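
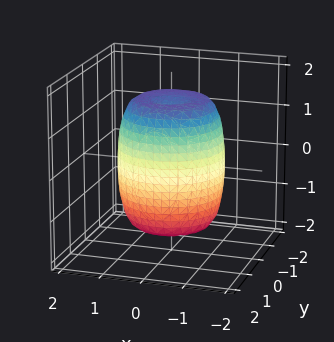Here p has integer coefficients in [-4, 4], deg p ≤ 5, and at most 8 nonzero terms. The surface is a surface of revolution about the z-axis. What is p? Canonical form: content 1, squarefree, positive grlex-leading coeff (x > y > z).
(a) The degree is 4 — the shape is more complex than any degree-3 surface.
(b) Symmetry: the surface is invariant under rotation about z: p = q(x² + y², z).
(c) Checking where it meets the axes: a circular section at z = -1 has radius between 1 and 2.
(d) Fitting integer coefficients to these (and the overall shape) gives p.

2*x^4 + 4*x^2*y^2 + 2*y^4 - 2*x^2 - 2*y^2 + z^2 - 2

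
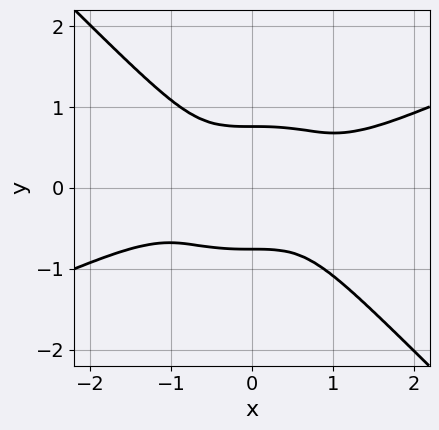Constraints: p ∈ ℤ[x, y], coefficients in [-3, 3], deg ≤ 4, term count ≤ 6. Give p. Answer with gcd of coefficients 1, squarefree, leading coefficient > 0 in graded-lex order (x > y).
First, deg p = 4. A generic line meets the curve in up to 4 points.
Next, against the integer gridlines: it misses every integer gridline on the x-axis.
Finally, solving for integer coefficients yields p as stated.

x^4 - 2*x^3*y - 3*y^4 + 1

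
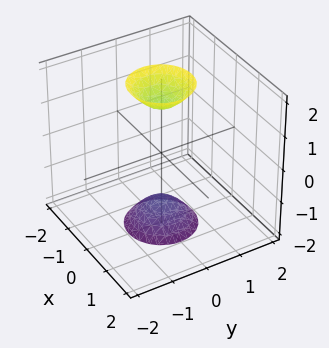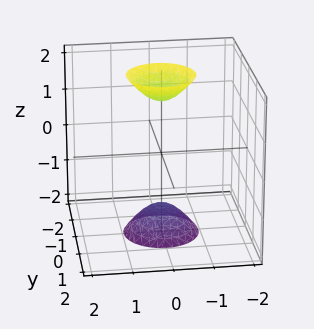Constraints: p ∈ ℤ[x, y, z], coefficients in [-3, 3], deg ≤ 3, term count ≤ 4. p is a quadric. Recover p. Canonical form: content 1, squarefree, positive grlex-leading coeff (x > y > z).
3*x^2 + 3*y^2 - z^2 + 2

(a) The picture has 2 separate pieces.
(b) The degree is 2 — two sheets facing apart; a quadric.
(c) Symmetries: it's symmetric under z → −z, forcing even powers of z; the z-axis is an axis of rotation, so x and y enter only as x² + y².
(d) Checking where it meets the axes: a circular section at z = 2 has radius between 0 and 1; the surface avoids every integer x-axis point in the box.
(e) The integer polynomial consistent with all of this is the stated p.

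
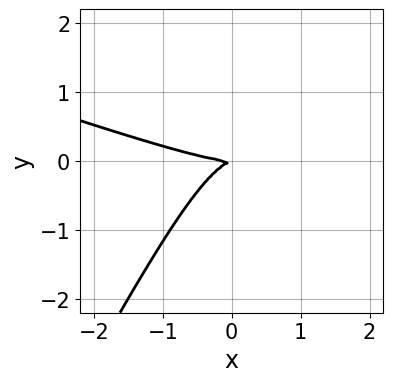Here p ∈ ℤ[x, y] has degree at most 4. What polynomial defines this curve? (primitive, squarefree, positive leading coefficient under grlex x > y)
x^3 + 3*x^2*y - y^3 - x*y + 3*y^2

deg p = 3. A generic line meets the curve in up to 3 points.
Against the integer gridlines: it meets the y-axis at y = 0 (among the integer gridlines); it meets the x-axis at x = 0 (among the integer gridlines).
Assembling these constraints gives the stated polynomial.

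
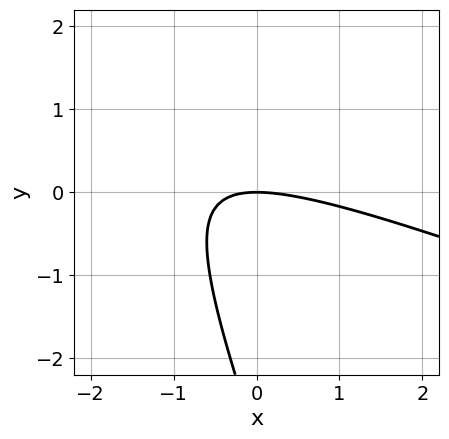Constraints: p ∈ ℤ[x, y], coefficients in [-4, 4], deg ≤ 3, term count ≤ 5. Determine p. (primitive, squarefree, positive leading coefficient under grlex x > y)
(a) The degree is 2 — no degree-1 curve has this shape.
(b) From the axis intercepts and sections: it meets the x-axis at x = 0 (among the integer gridlines); one y-axis crossing is at y = 0.
(c) The integer polynomial consistent with all of this is the stated p.

x^2 + 3*x*y + y^2 + 3*y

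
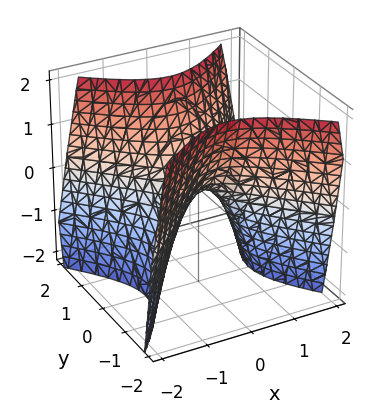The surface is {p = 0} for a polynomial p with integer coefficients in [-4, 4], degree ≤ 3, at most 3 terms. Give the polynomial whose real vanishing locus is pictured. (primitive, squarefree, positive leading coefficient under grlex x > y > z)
3*x^2 - 3*y^2 + 2*z

1. The degree is 2 — a hyperbolic paraboloid; a quadric.
2. Symmetries: it's symmetric under y → −y, forcing even powers of y; mirror symmetry x ↦ −x ⇒ only even powers of x.
3. Observable constraints: it meets the y-axis at y = 0 (among the integer gridlines); one x-axis crossing is at x = 0; it meets the z-axis at z = 0 (among the integer gridlines).
4. Matching integer coefficients to the picture gives p.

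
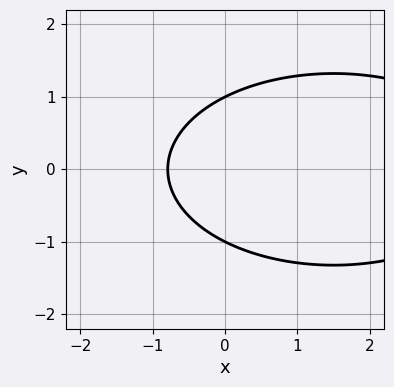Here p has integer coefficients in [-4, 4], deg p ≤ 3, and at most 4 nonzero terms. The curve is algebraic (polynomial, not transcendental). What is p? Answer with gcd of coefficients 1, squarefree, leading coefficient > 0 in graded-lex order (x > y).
1. deg p = 2. No degree-1 curve has this shape.
2. Symmetries: mirror symmetry y ↦ −y ⇒ only even powers of y.
3. Observable constraints: the y-axis gridline crossings are at y ∈ {-1, 1}.
4. Fitting integer coefficients to these (and the overall shape) gives p.

x^2 + 3*y^2 - 3*x - 3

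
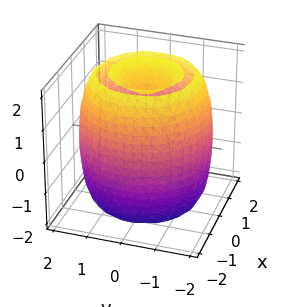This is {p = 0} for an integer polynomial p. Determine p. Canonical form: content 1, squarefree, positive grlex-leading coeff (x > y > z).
x^4 + 2*x^2*y^2 + y^4 - 3*x^2 - 3*y^2 + z^2 - 2

(a) I count 2 distinct pieces. Treating them together as one polynomial.
(b) The degree is 4 — the shape is more complex than any degree-3 surface.
(c) Symmetries: the surface is invariant under rotation about z: p = q(x² + y², z).
(d) From the axis intercepts and sections: a circular section at z = 2 has radius exactly 1.
(e) Solving for integer coefficients yields p as stated.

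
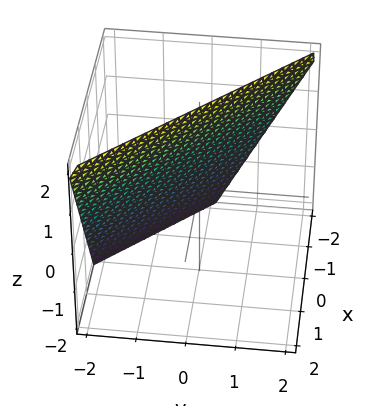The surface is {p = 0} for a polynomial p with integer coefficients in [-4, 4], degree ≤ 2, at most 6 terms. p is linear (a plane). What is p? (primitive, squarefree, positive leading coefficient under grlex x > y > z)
2*x + 2*y - z + 2

(a) The degree is 1 — every cross-section is a straight line — this is a plane.
(b) Observable constraints: it meets the z-axis at z = 2 (among the integer gridlines); it meets the x-axis at x = -1 (among the integer gridlines); one y-axis crossing is at y = -1.
(c) Putting this together gives p.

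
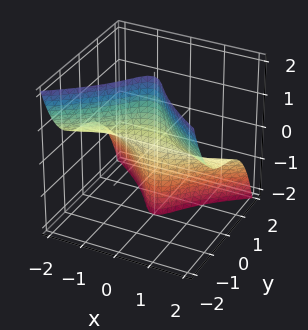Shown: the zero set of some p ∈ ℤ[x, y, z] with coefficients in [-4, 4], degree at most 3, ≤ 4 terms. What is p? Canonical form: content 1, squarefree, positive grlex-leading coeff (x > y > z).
x^2*z + y^3 + y

1. Degree: a generic line meets the surface in up to 3 points, so deg p = 3.
2. From the axis intercepts and sections: every point of the z-axis in the box is on the surface; it crosses the y-axis at the gridline y = 0; the visible x-axis segment lies entirely on the surface.
3. The integer polynomial consistent with all of this is the stated p.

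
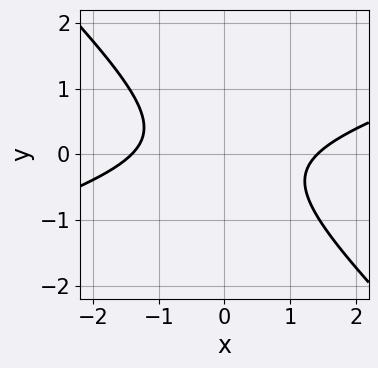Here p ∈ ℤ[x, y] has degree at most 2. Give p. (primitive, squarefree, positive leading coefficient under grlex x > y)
x^2 - 2*x*y - 3*y^2 - 2

1. deg p = 2. The shape is more complex than any degree-1 curve.
2. From the axis intercepts and sections: it misses every integer gridline on the y-axis.
3. Together with the visible shape, these determine p as stated.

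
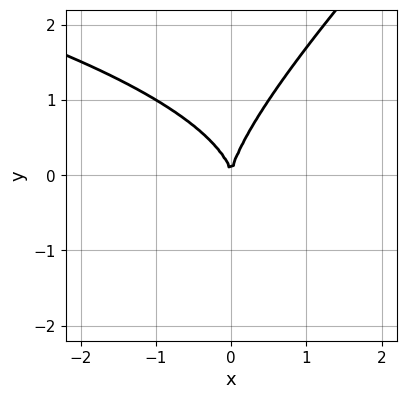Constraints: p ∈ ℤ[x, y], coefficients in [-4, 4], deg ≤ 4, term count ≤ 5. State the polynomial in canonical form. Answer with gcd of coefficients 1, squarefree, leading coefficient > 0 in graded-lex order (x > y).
1. The degree is 3 — no degree-2 curve has this shape.
2. Observable constraints: it meets the x-axis at x = 0 (among the integer gridlines); it crosses the y-axis at the gridline y = 0.
3. These observations pin down the coefficients.

x*y^2 - y^3 + 2*x^2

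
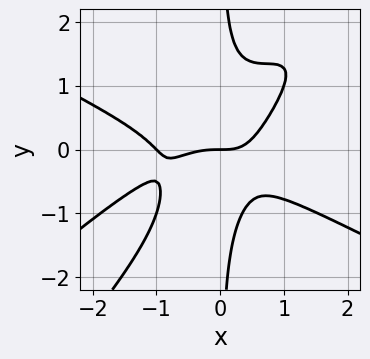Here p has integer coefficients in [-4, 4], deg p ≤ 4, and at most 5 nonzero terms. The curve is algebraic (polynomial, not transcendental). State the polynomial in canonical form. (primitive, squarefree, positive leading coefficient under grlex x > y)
x^4 - 3*x^2*y^2 + 2*x*y^3 + x^3 - y

(a) The degree is 4 — no degree-3 curve has this shape.
(b) From the visible intercepts: it meets the y-axis at y = 0 (among the integer gridlines); the x-axis gridline crossings are at x ∈ {-1, 0}.
(c) Together with the visible shape, these determine p as stated.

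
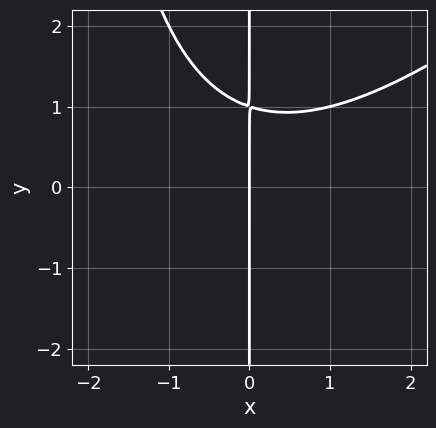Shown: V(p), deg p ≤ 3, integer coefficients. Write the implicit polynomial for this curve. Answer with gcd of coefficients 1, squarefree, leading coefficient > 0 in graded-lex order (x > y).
x^3 - x^2*y - 3*x*y + 3*x

1. Degree: the shape is more complex than any degree-2 curve, so deg p = 3.
2. Observable constraints: it crosses the x-axis at the gridline x = 0; every point of the y-axis in the box is on the curve.
3. Assembling these constraints gives the stated polynomial.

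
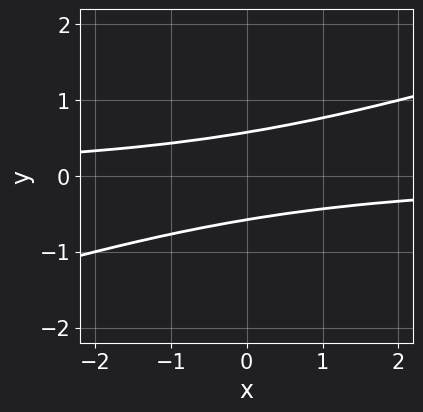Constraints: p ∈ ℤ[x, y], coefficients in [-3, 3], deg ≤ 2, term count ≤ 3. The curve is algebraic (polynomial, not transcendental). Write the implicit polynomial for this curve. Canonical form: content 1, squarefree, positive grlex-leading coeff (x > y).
First, degree: a generic line meets the curve in up to 2 points, so deg p = 2.
Then, observable constraints: it misses every integer gridline on the x-axis.
Finally, putting this together gives p.

x*y - 3*y^2 + 1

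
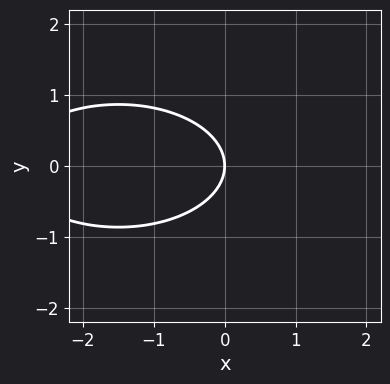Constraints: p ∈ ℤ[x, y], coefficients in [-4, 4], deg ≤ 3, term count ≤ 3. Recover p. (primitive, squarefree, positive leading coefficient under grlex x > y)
x^2 + 3*y^2 + 3*x

1. Degree: the shape is more complex than any degree-1 curve, so deg p = 2.
2. Symmetries: mirror symmetry y ↦ −y ⇒ only even powers of y.
3. Against the integer gridlines: it crosses the y-axis at the gridline y = 0; it meets the x-axis at x = 0 (among the integer gridlines).
4. Putting this together gives p.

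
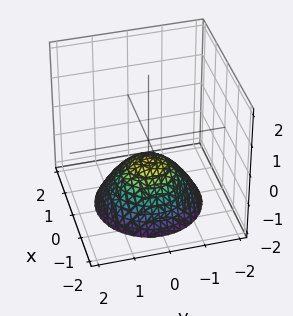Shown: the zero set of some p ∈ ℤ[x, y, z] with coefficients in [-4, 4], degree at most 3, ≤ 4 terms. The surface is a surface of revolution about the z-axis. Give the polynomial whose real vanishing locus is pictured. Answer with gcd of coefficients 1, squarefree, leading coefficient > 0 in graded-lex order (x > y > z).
Degree: a generic line meets the surface in up to 2 points, so deg p = 2.
Symmetry: the surface is invariant under rotation about z: p = q(x² + y², z).
Observable constraints: no x-intercept at any integer in the box; it misses every integer gridline on the y-axis; a circular section at z = -1 has radius between 0 and 1.
Solving for integer coefficients yields p as stated.

2*x^2 + 2*y^2 + 3*z + 2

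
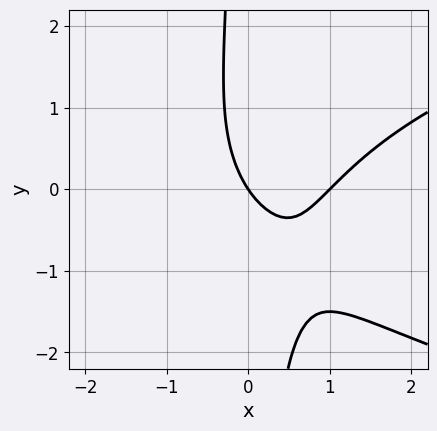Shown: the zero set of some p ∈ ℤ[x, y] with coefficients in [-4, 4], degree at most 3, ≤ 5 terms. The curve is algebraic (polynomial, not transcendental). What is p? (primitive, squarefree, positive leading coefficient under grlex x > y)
First, deg p = 3.
Then, from the visible intercepts: it crosses the y-axis at the gridline y = 0; the x-axis gridline crossings are at x ∈ {0, 1}.
Finally, matching integer coefficients to the picture gives p.

2*x*y^2 - 3*x^2 + x*y + 3*x + 2*y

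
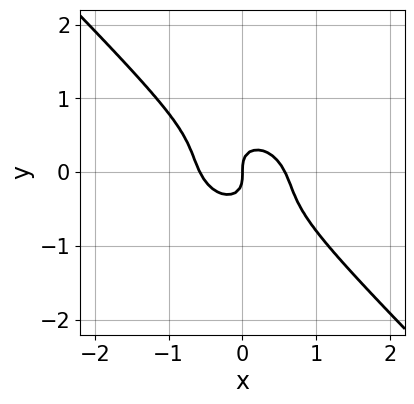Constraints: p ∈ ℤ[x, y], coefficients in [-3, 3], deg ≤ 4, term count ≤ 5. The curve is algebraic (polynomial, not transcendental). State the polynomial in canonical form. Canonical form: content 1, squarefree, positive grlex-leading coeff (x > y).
3*x^3 + 3*x^2*y + 3*x*y^2 + 3*y^3 - x

1. deg p = 3. The shape is more complex than any degree-2 curve.
2. Observable constraints: it crosses the x-axis at the gridline x = 0; it crosses the y-axis at the gridline y = 0.
3. These observations pin down the coefficients.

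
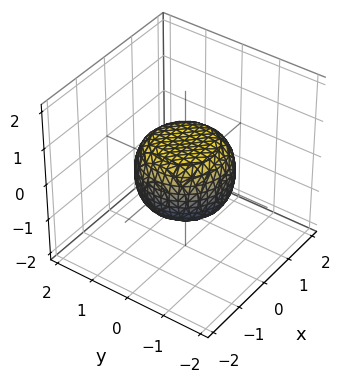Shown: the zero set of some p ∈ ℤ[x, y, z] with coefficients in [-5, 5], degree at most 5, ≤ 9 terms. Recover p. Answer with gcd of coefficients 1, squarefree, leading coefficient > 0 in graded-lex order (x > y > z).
1. The degree is 4 — no degree-3 surface has this shape.
2. By symmetry, every cross-section ⟂ z is a circle, so x, y appear only via x² + y².
3. Reading off the gridlines: a circular section at z = 0 has radius between 1 and 2.
4. Fitting integer coefficients to these (and the overall shape) gives p.

2*x^4 + 4*x^2*y^2 + 2*y^4 - x^2 - y^2 + 3*z^2 - 2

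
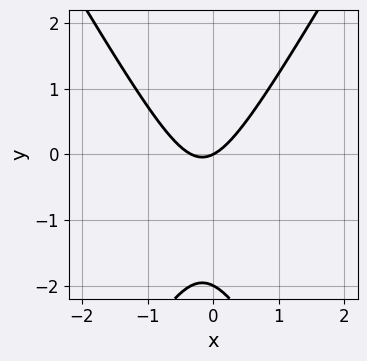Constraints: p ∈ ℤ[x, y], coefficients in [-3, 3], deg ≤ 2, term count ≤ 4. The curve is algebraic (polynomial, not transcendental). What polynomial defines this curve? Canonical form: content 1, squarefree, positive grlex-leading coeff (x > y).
(a) The degree is 2 — no degree-1 curve has this shape.
(b) Against the integer gridlines: the y-axis gridline crossings are at y ∈ {-2, 0}; it crosses the x-axis at the gridline x = 0.
(c) Solving for integer coefficients yields p as stated.

3*x^2 - y^2 + x - 2*y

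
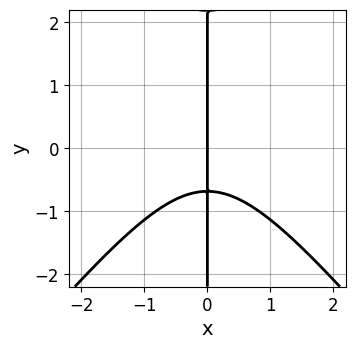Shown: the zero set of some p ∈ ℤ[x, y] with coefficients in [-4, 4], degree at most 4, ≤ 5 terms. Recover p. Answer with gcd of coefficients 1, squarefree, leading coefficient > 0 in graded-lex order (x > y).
3*x^3 - 2*x*y^2 + 3*x*y + 3*x

The degree is 3 — no degree-2 curve has this shape.
Against the integer gridlines: every point of the y-axis in the box is on the curve; it crosses the x-axis at the gridline x = 0.
The integer polynomial consistent with all of this is the stated p.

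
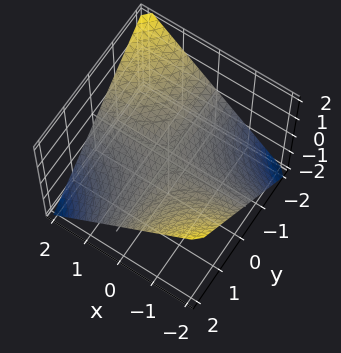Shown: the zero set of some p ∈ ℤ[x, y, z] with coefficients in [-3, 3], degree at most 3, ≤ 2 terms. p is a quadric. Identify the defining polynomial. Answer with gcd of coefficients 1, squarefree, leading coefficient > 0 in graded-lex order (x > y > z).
x*y + 2*z

1. The degree is 2 — a hyperbolic paraboloid; a quadric.
2. Against the integer gridlines: the visible x-axis segment lies entirely on the surface; it crosses the z-axis at the gridline z = 0; the visible y-axis segment lies entirely on the surface.
3. Matching integer coefficients to the picture gives p.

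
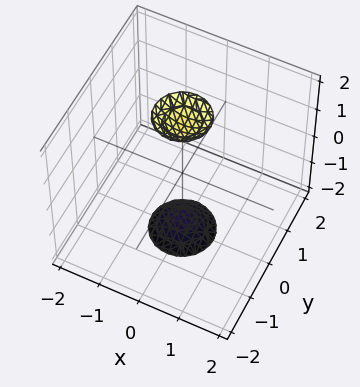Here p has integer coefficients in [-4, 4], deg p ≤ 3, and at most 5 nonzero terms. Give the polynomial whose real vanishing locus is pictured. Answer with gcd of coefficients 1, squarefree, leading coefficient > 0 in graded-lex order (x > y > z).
3*x^2 + 3*y^2 - z^2 + 3

(a) I count 2 distinct pieces. They look like related sheets of one shape, so recover p as a whole.
(b) The degree is 2 — two sheets facing apart; a quadric.
(c) Symmetries: mirror symmetry z ↦ −z ⇒ only even powers of z; the surface is invariant under rotation about z: p = q(x² + y², z).
(d) Against the integer gridlines: the surface avoids every integer x-axis point in the box; a circular section at z = -2 has radius between 0 and 1; no y-intercept at any integer in the box.
(e) Assembling these constraints gives the stated polynomial.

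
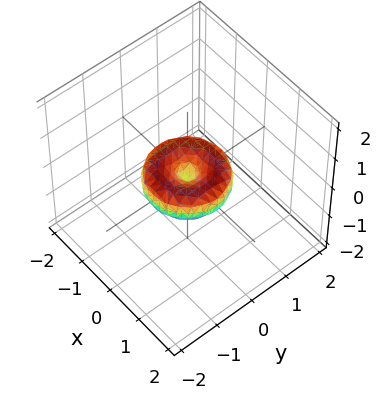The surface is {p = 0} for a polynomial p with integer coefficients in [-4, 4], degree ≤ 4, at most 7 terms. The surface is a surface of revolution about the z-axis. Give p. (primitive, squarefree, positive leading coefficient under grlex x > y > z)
The degree is 4 — the shape is more complex than any degree-3 surface.
Symmetries: the z-axis is an axis of rotation, so x and y enter only as x² + y².
Reading off the gridlines: among the integer gridlines, it crosses the x-axis at x ∈ {-1, 0, 1}; among the integer gridlines, it crosses the y-axis at y ∈ {-1, 0, 1}; one z-axis crossing is at z = 0.
The integer polynomial consistent with all of this is the stated p.

2*x^4 + 4*x^2*y^2 + 2*y^4 - 2*x^2 - 2*y^2 + 3*z^2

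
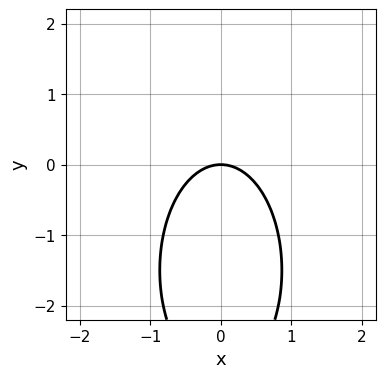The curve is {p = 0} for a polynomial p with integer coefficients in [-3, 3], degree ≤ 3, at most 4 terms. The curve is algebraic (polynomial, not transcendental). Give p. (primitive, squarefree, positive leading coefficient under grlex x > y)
3*x^2 + y^2 + 3*y

1. deg p = 2. No degree-1 curve has this shape.
2. Symmetries: it's symmetric under x → −x, forcing even powers of x.
3. Checking where it meets the axes: it crosses the y-axis at the gridline y = 0; it crosses the x-axis at the gridline x = 0.
4. Solving for integer coefficients yields p as stated.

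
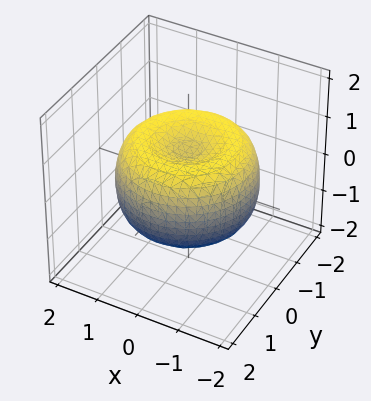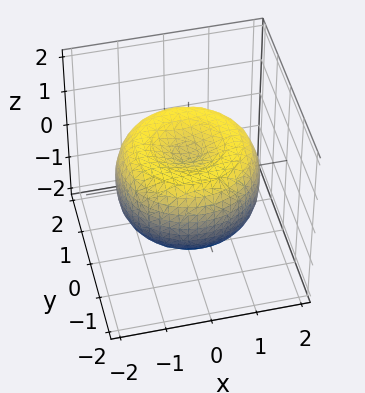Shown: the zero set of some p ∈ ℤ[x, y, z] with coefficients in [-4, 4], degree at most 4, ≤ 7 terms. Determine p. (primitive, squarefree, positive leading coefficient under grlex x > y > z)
First, deg p = 4. No degree-3 surface has this shape.
Then, symmetries: every cross-section ⟂ z is a circle, so x, y appear only via x² + y².
Next, from the axis intercepts and sections: a circular section at z = 1 has radius exactly 1.
Finally, fitting integer coefficients to these (and the overall shape) gives p.

x^4 + 2*x^2*y^2 + y^4 - 2*x^2 - 2*y^2 + 2*z^2 - 1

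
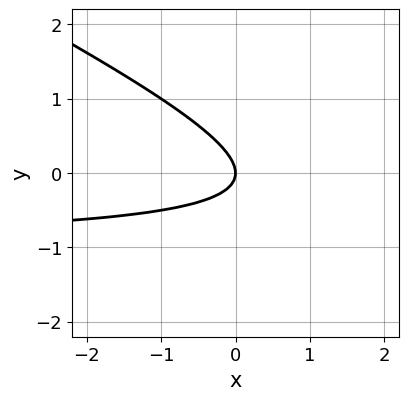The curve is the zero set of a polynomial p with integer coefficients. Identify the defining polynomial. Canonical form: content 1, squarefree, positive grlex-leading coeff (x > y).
x*y + 2*y^2 + x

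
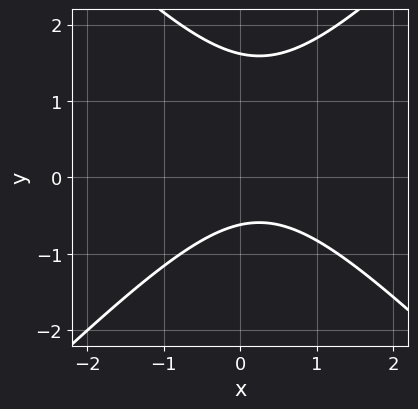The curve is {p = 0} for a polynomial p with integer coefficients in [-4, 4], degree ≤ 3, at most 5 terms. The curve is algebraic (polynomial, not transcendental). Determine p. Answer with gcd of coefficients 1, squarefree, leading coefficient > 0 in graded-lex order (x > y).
(a) deg p = 2.
(b) Reading off the gridlines: the curve avoids every integer x-axis point in the box.
(c) Together with the visible shape, these determine p as stated.

2*x^2 - 2*y^2 - x + 2*y + 2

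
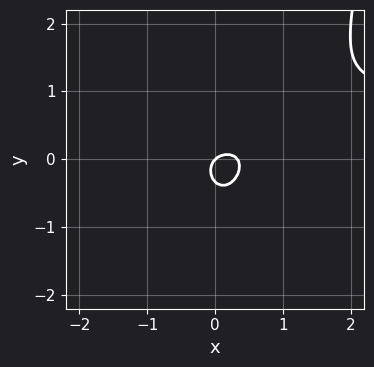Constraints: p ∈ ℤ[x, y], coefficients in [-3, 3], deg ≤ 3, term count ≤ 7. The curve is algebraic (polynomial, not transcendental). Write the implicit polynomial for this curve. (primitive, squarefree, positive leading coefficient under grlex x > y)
The degree is 3 — the shape is more complex than any degree-2 curve.
Against the integer gridlines: one y-axis crossing is at y = 0; one x-axis crossing is at x = 0.
Solving for integer coefficients yields p as stated.

3*x^2*y - 3*x^2 - 3*y^2 + x - y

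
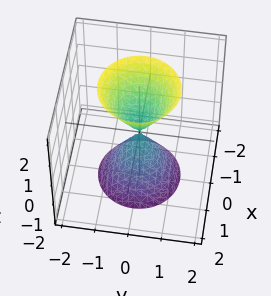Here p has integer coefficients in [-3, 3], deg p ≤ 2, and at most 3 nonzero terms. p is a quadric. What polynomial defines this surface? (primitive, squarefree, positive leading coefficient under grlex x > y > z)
3*x^2 + 3*y^2 - z^2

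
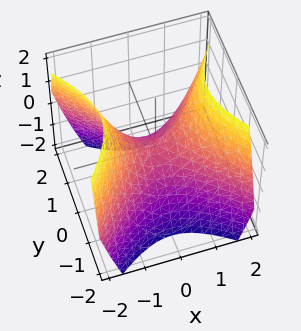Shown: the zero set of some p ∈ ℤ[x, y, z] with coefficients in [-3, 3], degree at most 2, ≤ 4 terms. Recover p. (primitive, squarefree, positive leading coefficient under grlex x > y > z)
x^2 - y^2 - z

Degree: a saddle surface; a quadric, so deg p = 2.
Symmetries: the x ↦ −x reflection is a symmetry, so x appears only in even powers; it's symmetric under y → −y, forcing even powers of y.
Observable constraints: one y-axis crossing is at y = 0; one z-axis crossing is at z = 0; it meets the x-axis at x = 0 (among the integer gridlines).
Fitting integer coefficients to these (and the overall shape) gives p.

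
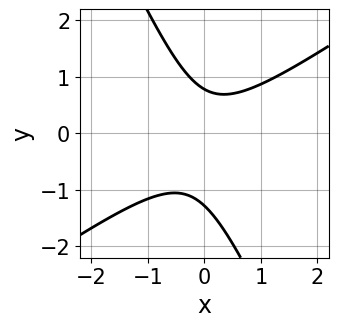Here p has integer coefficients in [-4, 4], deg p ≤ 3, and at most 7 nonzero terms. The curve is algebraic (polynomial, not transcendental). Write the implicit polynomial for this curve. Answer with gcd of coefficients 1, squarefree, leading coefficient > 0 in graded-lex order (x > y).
(a) Degree: the shape is more complex than any degree-1 curve, so deg p = 2.
(b) From the visible intercepts: no x-intercept at any integer in the box.
(c) Solving for integer coefficients yields p as stated.

3*x^2 - 3*x*y - 2*y^2 - y + 2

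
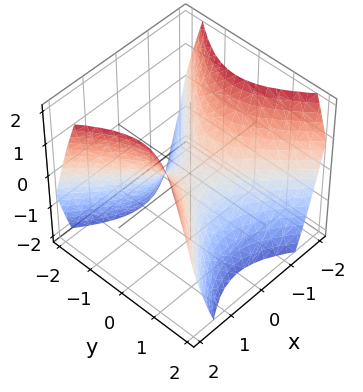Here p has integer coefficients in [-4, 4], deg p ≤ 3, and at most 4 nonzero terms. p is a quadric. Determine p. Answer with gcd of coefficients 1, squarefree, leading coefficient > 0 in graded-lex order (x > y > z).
x^2 - y^2 - z

(a) deg p = 2. A hyperbolic paraboloid; a quadric.
(b) Symmetries: the y ↦ −y reflection is a symmetry, so y appears only in even powers; mirror symmetry x ↦ −x ⇒ only even powers of x.
(c) Against the integer gridlines: it meets the z-axis at z = 0 (among the integer gridlines); it crosses the y-axis at the gridline y = 0.
(d) Assembling these constraints gives the stated polynomial.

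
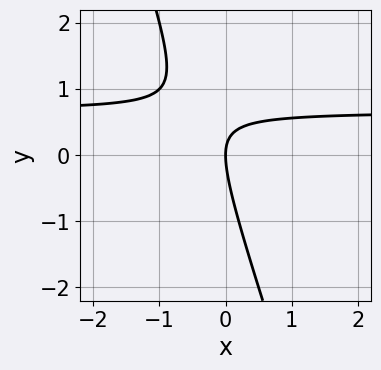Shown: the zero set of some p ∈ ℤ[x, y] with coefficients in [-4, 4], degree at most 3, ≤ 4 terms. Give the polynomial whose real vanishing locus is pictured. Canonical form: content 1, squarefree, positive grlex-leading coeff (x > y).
3*x*y + y^2 - 2*x

(a) deg p = 2. The shape is more complex than any degree-1 curve.
(b) From the axis intercepts and sections: it meets the x-axis at x = 0 (among the integer gridlines); it crosses the y-axis at the gridline y = 0.
(c) Assembling these constraints gives the stated polynomial.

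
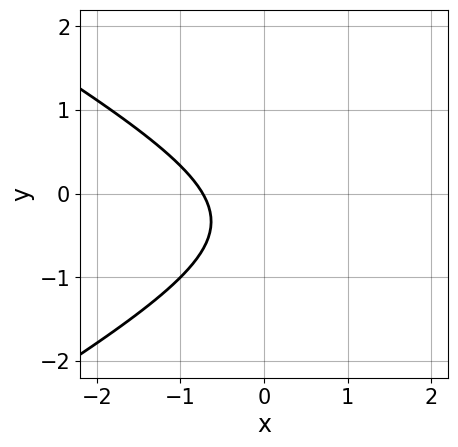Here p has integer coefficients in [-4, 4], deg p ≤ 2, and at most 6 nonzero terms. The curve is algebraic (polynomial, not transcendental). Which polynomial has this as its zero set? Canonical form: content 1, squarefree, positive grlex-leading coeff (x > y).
(a) deg p = 2. No degree-1 curve has this shape.
(b) Against the integer gridlines: the curve avoids every integer y-axis point in the box.
(c) Fitting integer coefficients to these (and the overall shape) gives p.

x^2 - 3*y^2 - 2*x - 2*y - 2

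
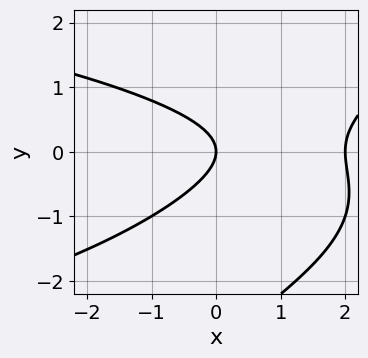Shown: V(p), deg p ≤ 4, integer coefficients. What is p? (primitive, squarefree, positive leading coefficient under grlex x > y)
x*y^2 - y^3 + x^2 - 3*y^2 - 2*x

Degree: a generic line meets the curve in up to 3 points, so deg p = 3.
From the axis intercepts and sections: it crosses the y-axis at the gridline y = 0; the x-axis gridline crossings are at x ∈ {0, 2}.
Fitting integer coefficients to these (and the overall shape) gives p.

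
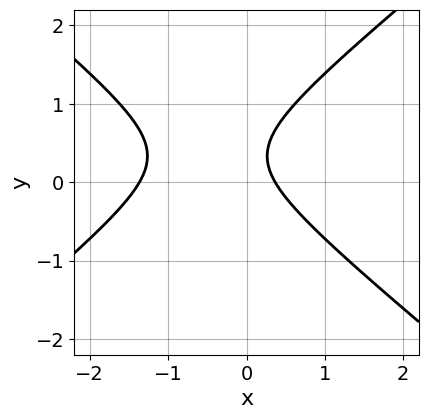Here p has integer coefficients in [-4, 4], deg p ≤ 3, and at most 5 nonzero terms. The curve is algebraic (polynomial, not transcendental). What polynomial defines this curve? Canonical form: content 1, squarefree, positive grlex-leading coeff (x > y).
(a) deg p = 2. A generic line meets the curve in up to 2 points.
(b) From the visible intercepts: no y-intercept at any integer in the box.
(c) The integer polynomial consistent with all of this is the stated p.

2*x^2 - 3*y^2 + 2*x + 2*y - 1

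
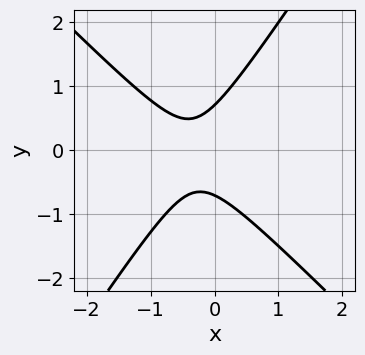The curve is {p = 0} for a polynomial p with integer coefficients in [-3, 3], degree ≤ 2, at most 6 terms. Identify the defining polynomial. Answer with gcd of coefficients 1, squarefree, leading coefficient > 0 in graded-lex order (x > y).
(a) deg p = 2. A generic line meets the curve in up to 2 points.
(b) Checking where it meets the axes: it misses every integer gridline on the x-axis.
(c) Assembling these constraints gives the stated polynomial.

3*x^2 + x*y - 2*y^2 + 2*x + 1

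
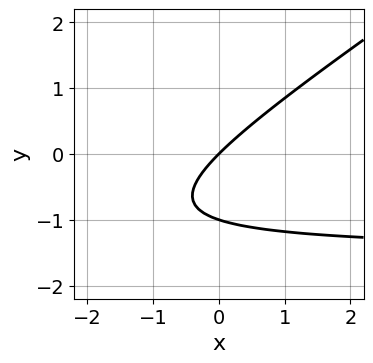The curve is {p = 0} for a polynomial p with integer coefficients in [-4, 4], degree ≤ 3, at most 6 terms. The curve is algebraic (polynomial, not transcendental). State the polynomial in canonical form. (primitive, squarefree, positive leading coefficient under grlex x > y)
1. Degree: no degree-1 curve has this shape, so deg p = 2.
2. Observable constraints: the y-axis gridline crossings are at y ∈ {-1, 0}; one x-axis crossing is at x = 0.
3. These observations pin down the coefficients.

2*x*y - 3*y^2 + 3*x - 3*y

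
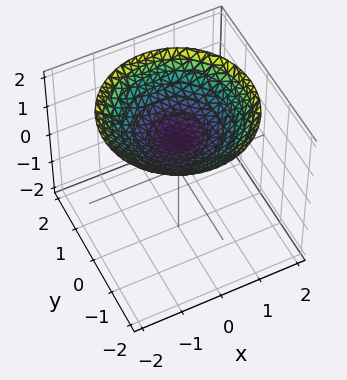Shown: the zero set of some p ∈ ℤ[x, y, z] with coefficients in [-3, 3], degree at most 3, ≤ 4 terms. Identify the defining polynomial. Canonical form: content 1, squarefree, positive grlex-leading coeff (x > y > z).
x^2 + y^2 - 3*z + 3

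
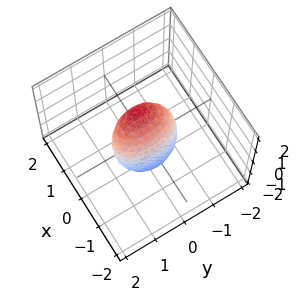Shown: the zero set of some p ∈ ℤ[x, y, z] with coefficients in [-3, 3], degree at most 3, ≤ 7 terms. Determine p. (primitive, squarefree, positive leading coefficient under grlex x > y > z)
3*x^2 - 2*x*z + y^2 + z^2 - 1

(a) The degree is 2 — the shape is more complex than any degree-1 surface.
(b) Against the integer gridlines: the z-axis gridline crossings are at z ∈ {-1, 1}; among the integer gridlines, it crosses the y-axis at y ∈ {-1, 1}.
(c) Putting this together gives p.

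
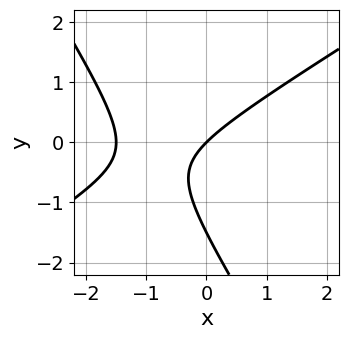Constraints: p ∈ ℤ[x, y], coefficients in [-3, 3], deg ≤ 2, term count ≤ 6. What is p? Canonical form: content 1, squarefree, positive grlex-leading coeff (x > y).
The degree is 2 — a generic line meets the curve in up to 2 points.
Checking where it meets the axes: it meets the y-axis at y = 0 (among the integer gridlines); it crosses the x-axis at the gridline x = 0.
Matching integer coefficients to the picture gives p.

2*x^2 - 2*x*y - 2*y^2 + 3*x - 3*y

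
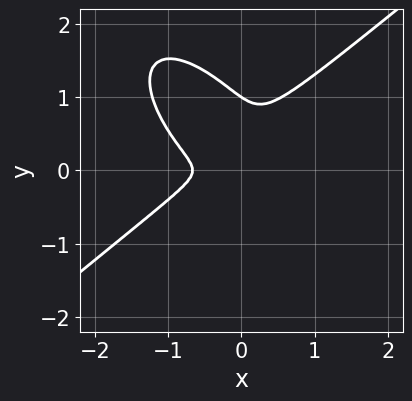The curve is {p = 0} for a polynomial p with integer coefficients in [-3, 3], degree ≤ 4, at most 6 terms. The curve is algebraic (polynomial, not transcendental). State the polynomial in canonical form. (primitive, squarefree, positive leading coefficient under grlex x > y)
3*x^3 - 2*x*y^2 - 3*y^3 + 2*x^2 + 3*y^2

deg p = 3.
From the axis intercepts and sections: it meets the y-axis at y = 1 (among the integer gridlines).
Together with the visible shape, these determine p as stated.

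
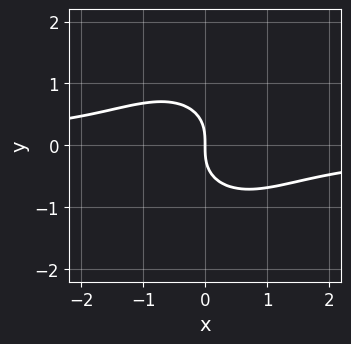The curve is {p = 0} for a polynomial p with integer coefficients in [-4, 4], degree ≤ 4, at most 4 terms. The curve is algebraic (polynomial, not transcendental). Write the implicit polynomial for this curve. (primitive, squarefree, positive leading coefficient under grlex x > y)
x^2*y + y^3 + x

First, the degree is 3 — a generic line meets the curve in up to 3 points.
Then, from the axis intercepts and sections: one y-axis crossing is at y = 0; one x-axis crossing is at x = 0.
Finally, putting this together gives p.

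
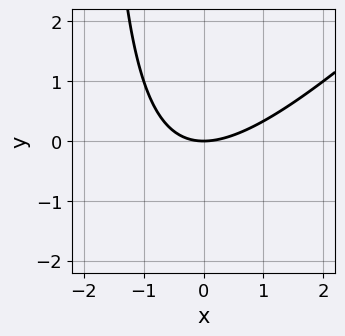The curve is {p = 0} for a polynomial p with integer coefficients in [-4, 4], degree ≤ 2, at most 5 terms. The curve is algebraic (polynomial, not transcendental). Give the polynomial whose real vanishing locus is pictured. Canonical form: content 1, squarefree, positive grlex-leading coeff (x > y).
(a) deg p = 2. No degree-1 curve has this shape.
(b) Observable constraints: one x-axis crossing is at x = 0; one y-axis crossing is at y = 0.
(c) Solving for integer coefficients yields p as stated.

x^2 - x*y - 2*y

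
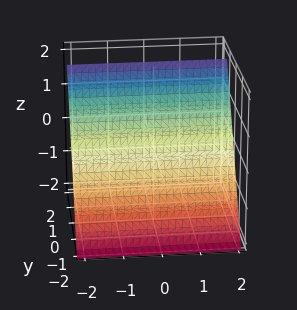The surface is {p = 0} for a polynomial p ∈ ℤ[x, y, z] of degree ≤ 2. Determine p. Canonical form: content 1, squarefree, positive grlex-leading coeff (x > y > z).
3*y - 2*z + 2

First, deg p = 1.
Next, against the integer gridlines: it meets the z-axis at z = 1 (among the integer gridlines); the surface avoids every integer x-axis point in the box.
Finally, these observations pin down the coefficients.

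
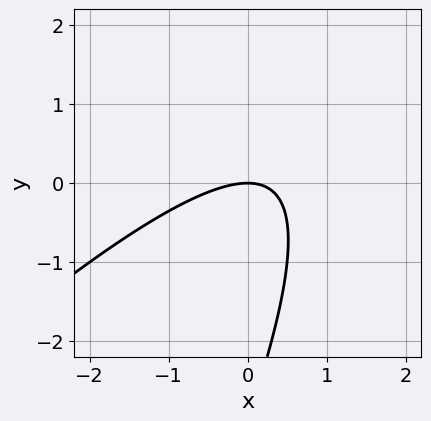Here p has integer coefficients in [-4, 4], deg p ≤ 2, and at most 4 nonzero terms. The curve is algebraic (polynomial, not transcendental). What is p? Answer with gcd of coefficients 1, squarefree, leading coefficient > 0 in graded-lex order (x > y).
deg p = 2. The shape is more complex than any degree-1 curve.
Checking where it meets the axes: it meets the y-axis at y = 0 (among the integer gridlines); one x-axis crossing is at x = 0.
Putting this together gives p.

2*x^2 - 3*x*y + y^2 + 3*y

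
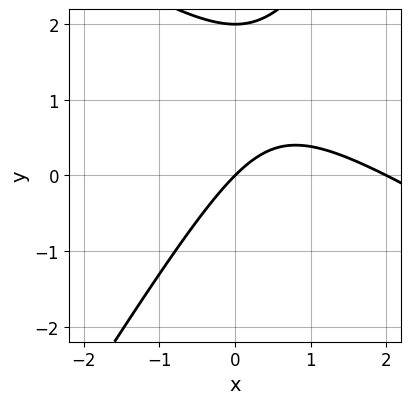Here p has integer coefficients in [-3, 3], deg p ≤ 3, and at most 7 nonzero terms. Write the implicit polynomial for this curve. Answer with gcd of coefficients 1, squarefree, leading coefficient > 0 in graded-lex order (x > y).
(a) The degree is 2 — a generic line meets the curve in up to 2 points.
(b) Reading off the gridlines: among the integer gridlines, it crosses the y-axis at y ∈ {0, 2}; among the integer gridlines, it crosses the x-axis at x ∈ {0, 2}.
(c) Solving for integer coefficients yields p as stated.

x^2 + x*y - y^2 - 2*x + 2*y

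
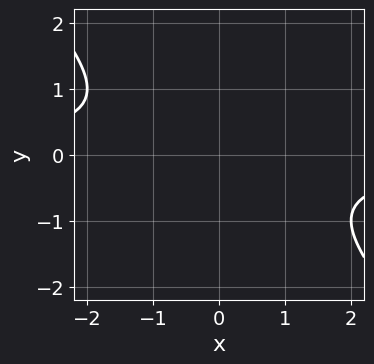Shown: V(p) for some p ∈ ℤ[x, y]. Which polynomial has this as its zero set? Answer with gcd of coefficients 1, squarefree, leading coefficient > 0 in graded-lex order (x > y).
1. Degree: a generic line meets the curve in up to 2 points, so deg p = 2.
2. Observable constraints: no y-intercept at any integer in the box; no x-intercept at any integer in the box.
3. The integer polynomial consistent with all of this is the stated p.

x*y + y^2 + 1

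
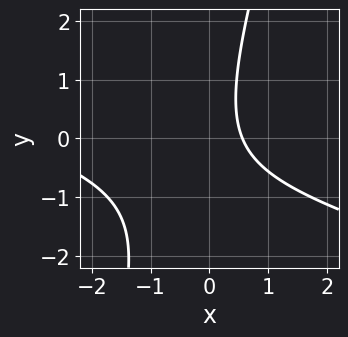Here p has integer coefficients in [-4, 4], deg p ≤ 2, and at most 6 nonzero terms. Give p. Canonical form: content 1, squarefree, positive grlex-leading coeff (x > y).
1. The degree is 2 — a generic line meets the curve in up to 2 points.
2. From the visible intercepts: it misses every integer gridline on the y-axis.
3. Putting this together gives p.

x^2 + 3*x*y - y^2 + 3*x - 2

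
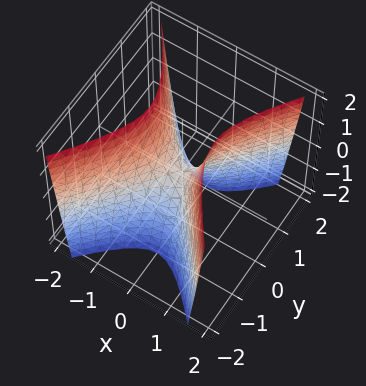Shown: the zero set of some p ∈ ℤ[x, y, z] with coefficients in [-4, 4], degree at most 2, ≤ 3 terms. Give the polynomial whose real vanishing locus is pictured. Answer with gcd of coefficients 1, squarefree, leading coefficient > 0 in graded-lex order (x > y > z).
First, deg p = 2. A hyperbolic paraboloid; a quadric.
Then, symmetries: mirror symmetry y ↦ −y ⇒ only even powers of y; mirror symmetry x ↦ −x ⇒ only even powers of x.
Next, from the visible intercepts: one y-axis crossing is at y = 0; it crosses the x-axis at the gridline x = 0.
Finally, the integer polynomial consistent with all of this is the stated p.

3*x^2 - 2*y^2 - z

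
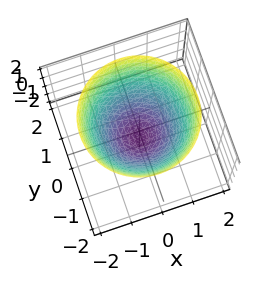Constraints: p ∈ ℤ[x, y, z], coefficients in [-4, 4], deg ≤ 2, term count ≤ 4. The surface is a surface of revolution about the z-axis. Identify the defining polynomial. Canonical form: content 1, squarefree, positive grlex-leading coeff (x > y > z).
x^2 + y^2 - z - 1

(a) deg p = 2. No degree-1 surface has this shape.
(b) By symmetry, the surface is invariant under rotation about z: p = q(x² + y², z).
(c) From the axis intercepts and sections: among the integer gridlines, it crosses the y-axis at y ∈ {-1, 1}; a circular section at z = 1 has radius between 1 and 2.
(d) Putting this together gives p. Check: (1, 0, 0) on the x-axis lies on the surface, and p(1, 0, 0) = 0. ✓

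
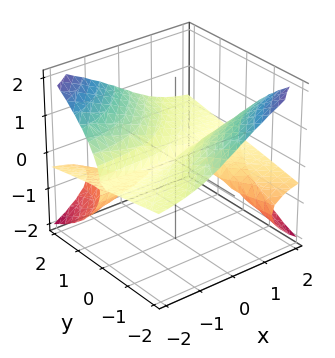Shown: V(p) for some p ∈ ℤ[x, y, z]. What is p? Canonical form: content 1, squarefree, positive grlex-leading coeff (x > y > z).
First, there are 3 components. Treating them together as one polynomial.
Then, deg p = 3. The shape is more complex than any degree-2 surface.
Next, from the axis intercepts and sections: one z-axis crossing is at z = 0; it crosses the y-axis at the gridline y = 0.
Finally, these observations pin down the coefficients. Check: (-1, 0, 0) on the x-axis lies on the surface, and p(-1, 0, 0) = 0. ✓

3*x*y*z + 3*z^3 - y^2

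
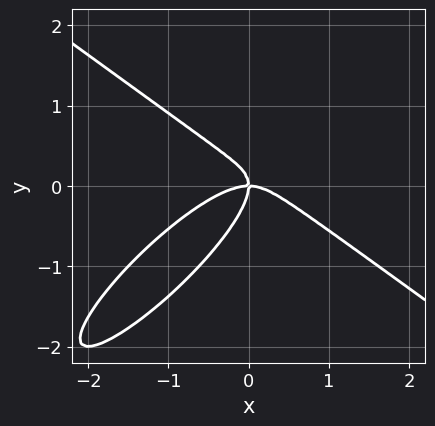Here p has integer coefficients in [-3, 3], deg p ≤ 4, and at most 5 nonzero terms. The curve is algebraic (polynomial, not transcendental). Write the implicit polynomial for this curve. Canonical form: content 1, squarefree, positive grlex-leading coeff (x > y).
First, the degree is 3 — no degree-2 curve has this shape.
Then, observable constraints: it meets the y-axis at y = 0 (among the integer gridlines); one x-axis crossing is at x = 0.
Finally, these observations pin down the coefficients.

2*x^3 - x^2*y - 3*x*y^2 + 3*y^3 + 2*x*y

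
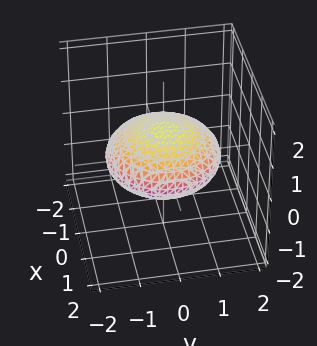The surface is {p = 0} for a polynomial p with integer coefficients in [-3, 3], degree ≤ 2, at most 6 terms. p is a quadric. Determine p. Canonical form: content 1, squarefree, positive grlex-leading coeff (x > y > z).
x^2 + y^2 + 3*z^2 - 2

First, the degree is 2 — bounded and convex; a quadric.
Next, by symmetry, every cross-section ⟂ z is a circle, so x, y appear only via x² + y²; mirror symmetry z ↦ −z ⇒ only even powers of z.
Next, from the visible intercepts: a circular section at z = 0 has radius between 1 and 2.
Finally, matching integer coefficients to the picture gives p.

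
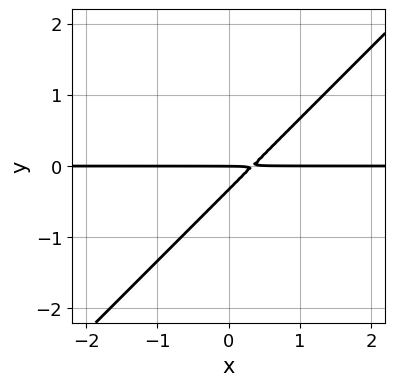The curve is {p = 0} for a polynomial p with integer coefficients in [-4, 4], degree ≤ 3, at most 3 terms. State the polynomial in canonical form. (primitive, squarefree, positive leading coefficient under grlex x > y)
Degree: a generic line meets the curve in up to 2 points, so deg p = 2.
Reading off the gridlines: it meets the y-axis at y = 0 (among the integer gridlines); the visible x-axis segment lies entirely on the curve.
Solving for integer coefficients yields p as stated.

3*x*y - 3*y^2 - y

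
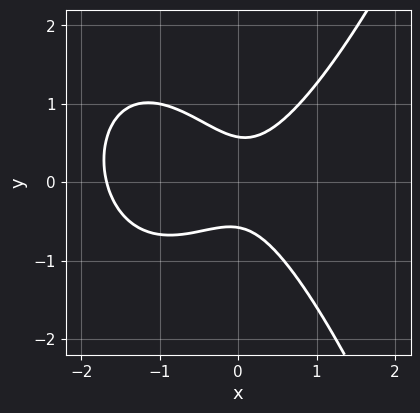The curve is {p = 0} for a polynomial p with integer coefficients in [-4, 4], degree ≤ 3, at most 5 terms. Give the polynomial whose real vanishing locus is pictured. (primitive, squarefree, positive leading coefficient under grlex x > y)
2*x^3 + 3*x^2 - x*y - 3*y^2 + 1

1. Degree: no degree-2 curve has this shape, so deg p = 3.
2. Putting this together gives p.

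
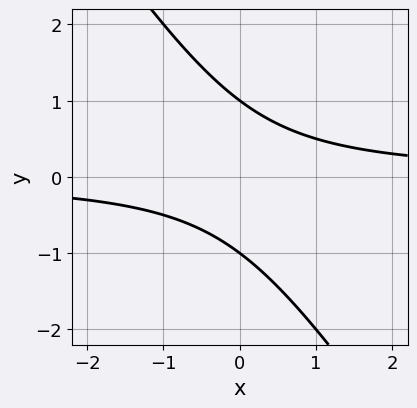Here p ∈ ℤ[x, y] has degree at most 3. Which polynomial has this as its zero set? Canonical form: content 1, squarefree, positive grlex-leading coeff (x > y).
First, degree: a generic line meets the curve in up to 2 points, so deg p = 2.
Then, checking where it meets the axes: among the integer gridlines, it crosses the y-axis at y ∈ {-1, 1}; no x-intercept at any integer in the box.
Finally, solving for integer coefficients yields p as stated.

3*x*y + 2*y^2 - 2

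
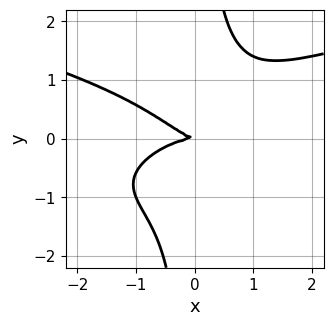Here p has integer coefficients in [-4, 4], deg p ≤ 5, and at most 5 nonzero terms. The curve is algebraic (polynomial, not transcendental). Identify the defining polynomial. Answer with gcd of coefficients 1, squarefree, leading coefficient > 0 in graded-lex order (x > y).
3*x*y^3 - x^3 - x*y - 3*y^2

First, degree: no degree-3 curve has this shape, so deg p = 4.
Then, from the axis intercepts and sections: it crosses the x-axis at the gridline x = 0; it meets the y-axis at y = 0 (among the integer gridlines).
Finally, the integer polynomial consistent with all of this is the stated p.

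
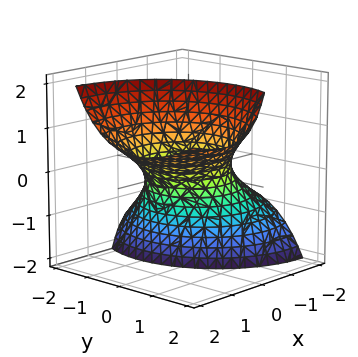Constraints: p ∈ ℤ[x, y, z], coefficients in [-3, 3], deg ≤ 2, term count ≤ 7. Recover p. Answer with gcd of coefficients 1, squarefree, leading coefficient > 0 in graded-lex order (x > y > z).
x^2 - 2*x*z + y^2 - y*z - 1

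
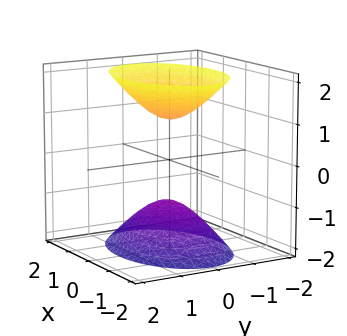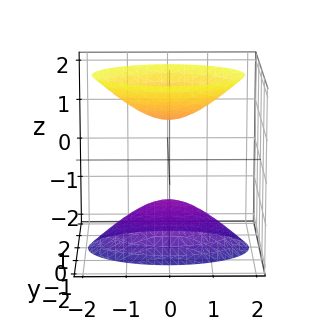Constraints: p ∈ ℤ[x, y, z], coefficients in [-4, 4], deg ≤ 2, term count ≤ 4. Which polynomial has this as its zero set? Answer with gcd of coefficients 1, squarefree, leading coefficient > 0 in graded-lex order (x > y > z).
x^2 + 2*y^2 - z^2 + 1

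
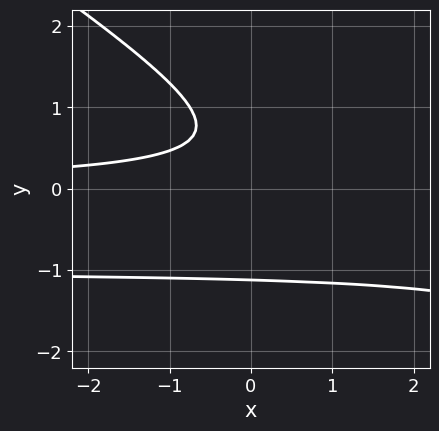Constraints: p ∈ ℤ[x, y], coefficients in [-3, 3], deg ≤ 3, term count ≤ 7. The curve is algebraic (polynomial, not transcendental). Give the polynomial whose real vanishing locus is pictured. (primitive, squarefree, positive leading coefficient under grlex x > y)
2*x*y^2 + 3*y^3 + 2*x*y - 2*y + 2

deg p = 3. A generic line meets the curve in up to 3 points.
Against the integer gridlines: it misses every integer gridline on the x-axis.
Fitting integer coefficients to these (and the overall shape) gives p.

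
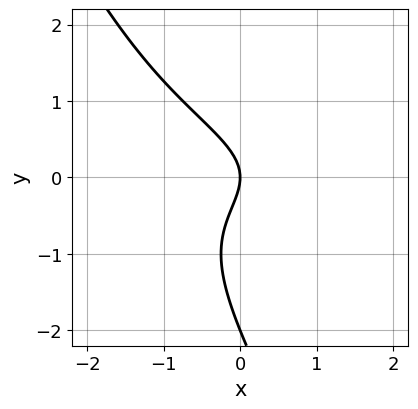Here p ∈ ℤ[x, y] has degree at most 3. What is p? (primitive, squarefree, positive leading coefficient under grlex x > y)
2*x*y^2 + y^3 + 2*y^2 + 2*x

(a) The degree is 3 — a generic line meets the curve in up to 3 points.
(b) Against the integer gridlines: the y-axis gridline crossings are at y ∈ {-2, 0}; it crosses the x-axis at the gridline x = 0.
(c) These observations pin down the coefficients.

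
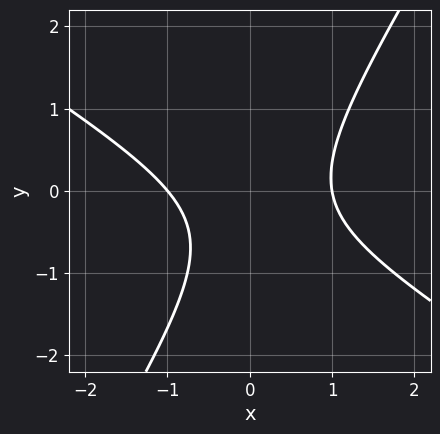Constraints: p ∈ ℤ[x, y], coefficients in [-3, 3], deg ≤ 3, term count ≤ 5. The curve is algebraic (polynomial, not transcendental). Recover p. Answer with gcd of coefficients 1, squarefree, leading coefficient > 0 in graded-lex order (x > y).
3*x^2 + 3*x*y - 3*y^2 - 2*y - 3

1. Degree: a generic line meets the curve in up to 2 points, so deg p = 2.
2. From the visible intercepts: among the integer gridlines, it crosses the x-axis at x ∈ {-1, 1}; the curve avoids every integer y-axis point in the box.
3. These observations pin down the coefficients.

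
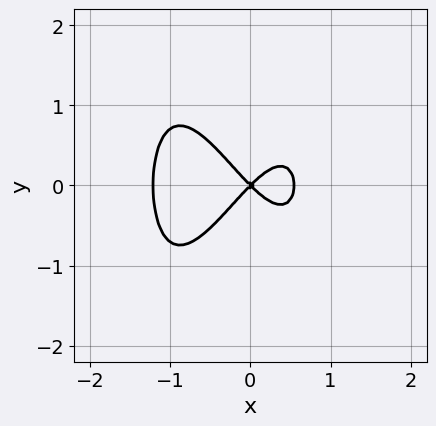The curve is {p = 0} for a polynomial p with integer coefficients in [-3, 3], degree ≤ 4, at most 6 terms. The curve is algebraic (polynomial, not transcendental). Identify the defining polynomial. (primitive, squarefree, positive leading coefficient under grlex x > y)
3*x^4 + 2*x^3 - 2*x^2 + 2*y^2

(a) Degree: no degree-3 curve has this shape, so deg p = 4.
(b) Symmetries: mirror symmetry y ↦ −y ⇒ only even powers of y.
(c) Reading off the gridlines: it meets the y-axis at y = 0 (among the integer gridlines); it crosses the x-axis at the gridline x = 0.
(d) Solving for integer coefficients yields p as stated.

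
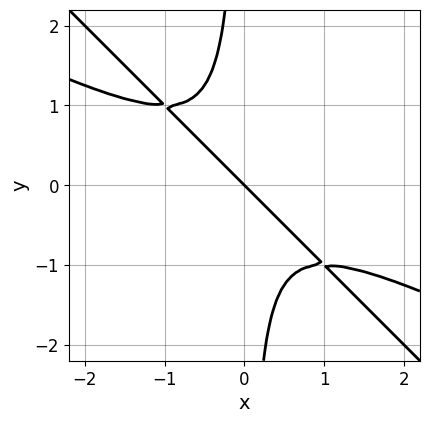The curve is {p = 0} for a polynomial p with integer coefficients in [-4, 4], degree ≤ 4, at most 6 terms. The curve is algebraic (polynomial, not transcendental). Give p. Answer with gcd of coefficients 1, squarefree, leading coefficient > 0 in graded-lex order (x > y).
x^3 + 3*x^2*y + 2*x*y^2 + x + y

1. The degree is 3 — no degree-2 curve has this shape.
2. Observable constraints: it crosses the x-axis at the gridline x = 0; it crosses the y-axis at the gridline y = 0.
3. Solving for integer coefficients yields p as stated.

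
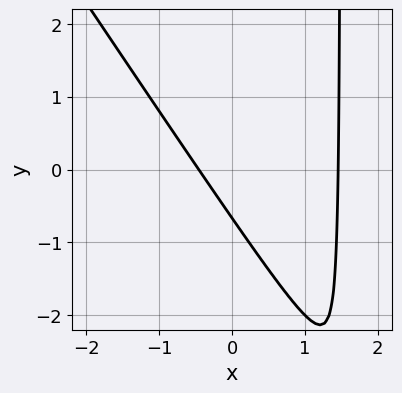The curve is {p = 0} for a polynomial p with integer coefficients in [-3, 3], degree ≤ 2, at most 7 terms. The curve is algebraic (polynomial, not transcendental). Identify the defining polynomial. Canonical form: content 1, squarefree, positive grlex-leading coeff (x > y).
1. Degree: no degree-1 curve has this shape, so deg p = 2.
2. Solving for integer coefficients yields p as stated.

3*x^2 + 2*x*y - 3*x - 3*y - 2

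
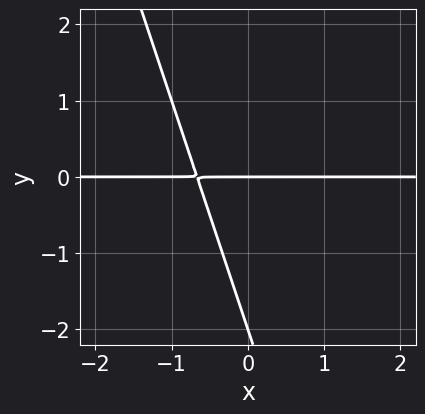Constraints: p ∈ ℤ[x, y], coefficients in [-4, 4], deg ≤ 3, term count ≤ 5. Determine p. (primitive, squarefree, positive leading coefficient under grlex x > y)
First, deg p = 2.
Then, from the visible intercepts: every point of the x-axis in the box is on the curve; among the integer gridlines, it crosses the y-axis at y ∈ {-2, 0}.
Finally, putting this together gives p.

3*x*y + y^2 + 2*y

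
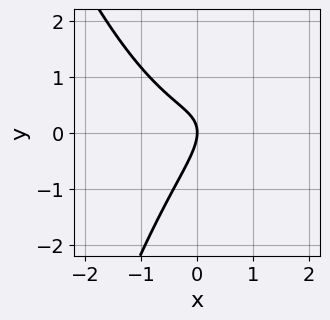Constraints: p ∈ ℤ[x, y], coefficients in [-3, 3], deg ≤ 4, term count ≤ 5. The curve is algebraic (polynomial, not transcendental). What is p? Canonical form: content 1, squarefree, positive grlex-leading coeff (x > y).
1. The degree is 3 — the shape is more complex than any degree-2 curve.
2. Against the integer gridlines: one y-axis crossing is at y = 0; it meets the x-axis at x = 0 (among the integer gridlines).
3. Fitting integer coefficients to these (and the overall shape) gives p.

2*x^3 - x^2 - 2*x*y + 2*y^2 + 2*x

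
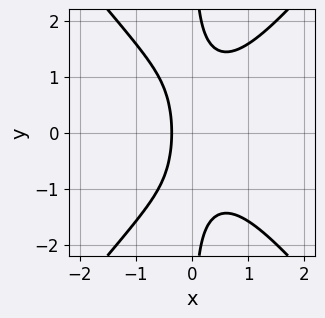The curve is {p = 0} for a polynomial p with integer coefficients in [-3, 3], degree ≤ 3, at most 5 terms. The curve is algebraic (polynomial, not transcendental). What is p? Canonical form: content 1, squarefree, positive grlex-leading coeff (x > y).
3*x^3 - 2*x*y^2 - x^2 + 2*x + 1

(a) Degree: a generic line meets the curve in up to 3 points, so deg p = 3.
(b) Symmetries: mirror symmetry y ↦ −y ⇒ only even powers of y.
(c) From the axis intercepts and sections: it misses every integer gridline on the y-axis.
(d) Assembling these constraints gives the stated polynomial.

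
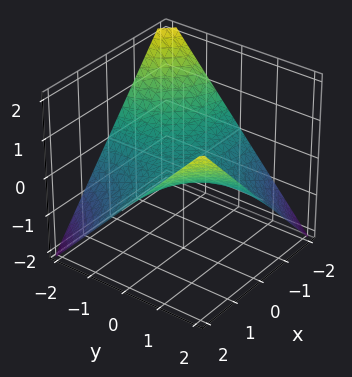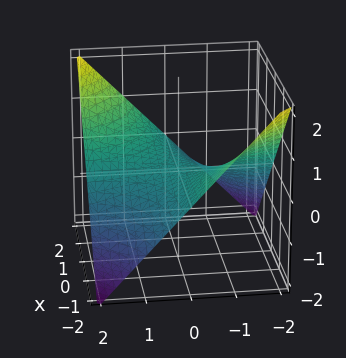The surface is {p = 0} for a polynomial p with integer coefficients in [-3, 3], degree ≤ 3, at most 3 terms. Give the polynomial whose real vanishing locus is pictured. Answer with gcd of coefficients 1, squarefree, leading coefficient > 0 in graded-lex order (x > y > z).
x*y - 2*z

deg p = 2.
Against the integer gridlines: the visible y-axis segment lies entirely on the surface; it crosses the z-axis at the gridline z = 0.
Fitting integer coefficients to these (and the overall shape) gives p.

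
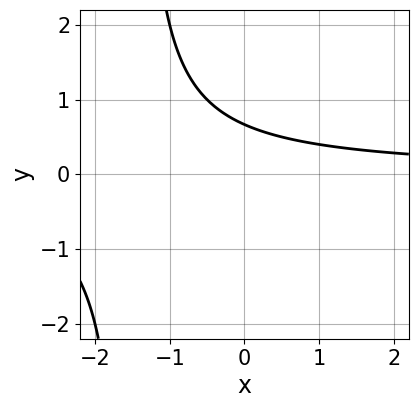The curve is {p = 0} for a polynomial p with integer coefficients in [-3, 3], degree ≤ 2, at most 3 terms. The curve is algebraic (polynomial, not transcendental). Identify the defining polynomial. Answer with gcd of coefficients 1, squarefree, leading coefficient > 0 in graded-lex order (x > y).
First, deg p = 2. No degree-1 curve has this shape.
Then, checking where it meets the axes: it misses every integer gridline on the x-axis.
Finally, assembling these constraints gives the stated polynomial.

2*x*y + 3*y - 2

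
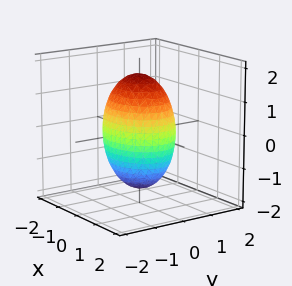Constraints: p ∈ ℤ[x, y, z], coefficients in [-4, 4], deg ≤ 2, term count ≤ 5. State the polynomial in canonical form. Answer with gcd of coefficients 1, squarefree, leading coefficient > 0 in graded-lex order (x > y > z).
2*x^2 + 3*y^2 + z^2 - 3

deg p = 2.
Symmetries: it's symmetric under z → −z, forcing even powers of z; mirror symmetry x ↦ −x ⇒ only even powers of x; it's symmetric under y → −y, forcing even powers of y.
Observable constraints: the y-axis gridline crossings are at y ∈ {-1, 1}.
Together with the visible shape, these determine p as stated.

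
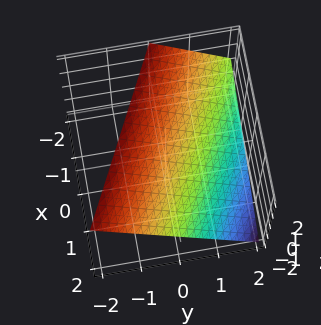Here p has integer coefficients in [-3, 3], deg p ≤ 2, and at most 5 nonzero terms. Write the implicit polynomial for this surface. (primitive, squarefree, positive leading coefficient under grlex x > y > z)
Degree: the surface is flat (a plane), so deg p = 1.
Reading off the gridlines: one x-axis crossing is at x = 2; it meets the z-axis at z = 1 (among the integer gridlines); one y-axis crossing is at y = 1.
Matching integer coefficients to the picture gives p.

x + 2*y + 2*z - 2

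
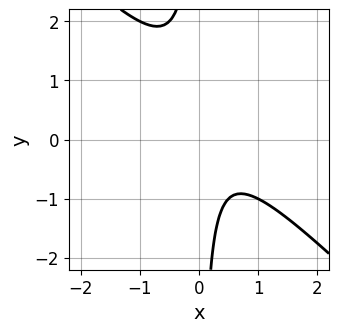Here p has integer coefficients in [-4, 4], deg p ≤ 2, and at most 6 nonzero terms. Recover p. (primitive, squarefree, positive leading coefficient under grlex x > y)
1. deg p = 2. No degree-1 curve has this shape.
2. Against the integer gridlines: no y-intercept at any integer in the box; the curve avoids every integer x-axis point in the box.
3. Putting this together gives p.

2*x^2 + 2*x*y - x + 1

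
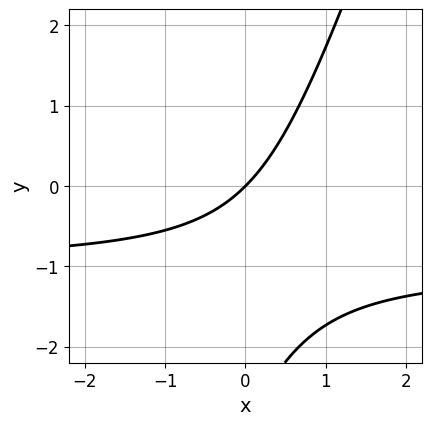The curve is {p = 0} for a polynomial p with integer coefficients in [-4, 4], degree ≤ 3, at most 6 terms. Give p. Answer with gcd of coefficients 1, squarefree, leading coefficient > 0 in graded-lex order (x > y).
3*x*y - y^2 + 3*x - 3*y

deg p = 2. A generic line meets the curve in up to 2 points.
Checking where it meets the axes: one y-axis crossing is at y = 0; it meets the x-axis at x = 0 (among the integer gridlines).
Together with the visible shape, these determine p as stated.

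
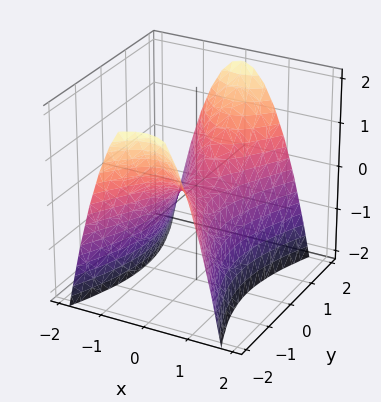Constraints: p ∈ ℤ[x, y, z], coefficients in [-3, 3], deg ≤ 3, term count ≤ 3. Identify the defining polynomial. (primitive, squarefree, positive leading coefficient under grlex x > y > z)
3*x^2 - y^2 + 2*z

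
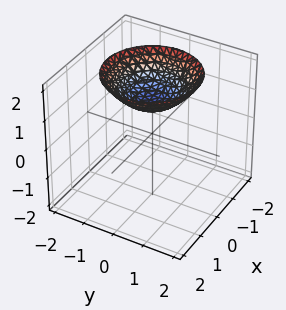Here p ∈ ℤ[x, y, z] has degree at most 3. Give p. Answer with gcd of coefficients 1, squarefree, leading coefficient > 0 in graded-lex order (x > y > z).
x^2 + y^2 - 2*z + 2

1. deg p = 2.
2. Symmetry: the surface is invariant under rotation about z: p = q(x² + y², z).
3. Checking where it meets the axes: a circular section at z = 2 has radius between 1 and 2; it crosses the z-axis at the gridline z = 1; no x-intercept at any integer in the box; no y-intercept at any integer in the box.
4. Together with the visible shape, these determine p as stated.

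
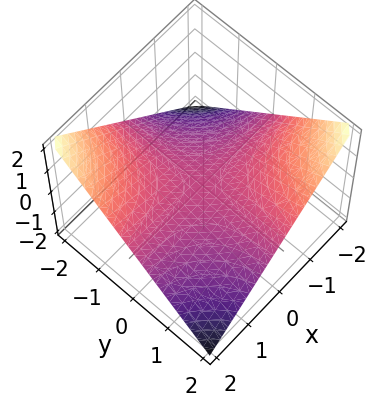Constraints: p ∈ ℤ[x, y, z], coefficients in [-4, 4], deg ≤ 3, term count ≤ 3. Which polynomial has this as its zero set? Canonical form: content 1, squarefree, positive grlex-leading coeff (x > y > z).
Degree: a hyperbolic paraboloid; a quadric, so deg p = 2.
Checking where it meets the axes: every point of the y-axis in the box is on the surface; it crosses the z-axis at the gridline z = 0; the visible x-axis segment lies entirely on the surface.
Putting this together gives p.

x*y + 2*z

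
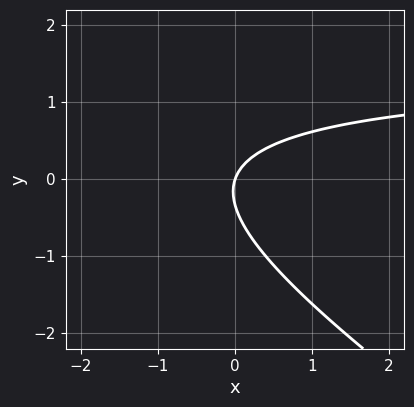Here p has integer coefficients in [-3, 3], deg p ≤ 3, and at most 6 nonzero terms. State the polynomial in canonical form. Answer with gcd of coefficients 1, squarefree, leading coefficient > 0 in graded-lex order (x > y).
2*x*y + 3*y^2 - 3*x + y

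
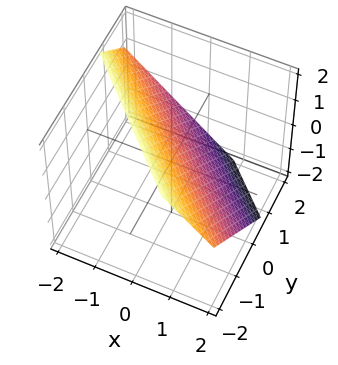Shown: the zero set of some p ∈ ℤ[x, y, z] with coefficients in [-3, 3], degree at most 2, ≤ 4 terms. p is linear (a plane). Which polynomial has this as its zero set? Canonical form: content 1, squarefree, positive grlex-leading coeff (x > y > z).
3*x + 3*y + 3*z - 2

deg p = 1. The surface is flat (a plane).
Putting this together gives p.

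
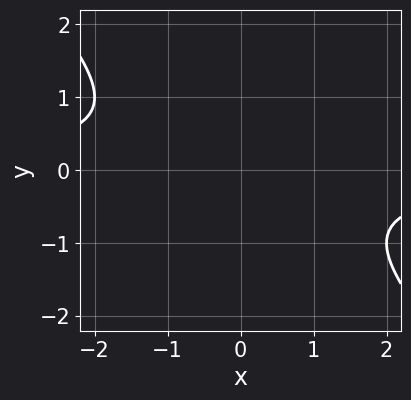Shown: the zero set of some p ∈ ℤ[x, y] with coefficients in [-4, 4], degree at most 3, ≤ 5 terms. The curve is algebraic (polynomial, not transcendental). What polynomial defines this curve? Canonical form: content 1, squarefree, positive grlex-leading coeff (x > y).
x*y + y^2 + 1

(a) The degree is 2 — the shape is more complex than any degree-1 curve.
(b) Observable constraints: it misses every integer gridline on the x-axis; no y-intercept at any integer in the box.
(c) Matching integer coefficients to the picture gives p.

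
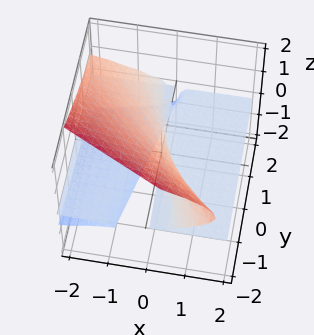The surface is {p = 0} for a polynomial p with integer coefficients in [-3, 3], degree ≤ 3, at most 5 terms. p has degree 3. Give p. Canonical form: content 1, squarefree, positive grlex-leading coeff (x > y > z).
The degree is 3 — no degree-2 surface has this shape.
From the axis intercepts and sections: the visible x-axis segment lies entirely on the surface; every point of the y-axis in the box is on the surface.
Fitting integer coefficients to these (and the overall shape) gives p.

2*y*z^2 + 3*z^3 + 2*x*z - 2*z^2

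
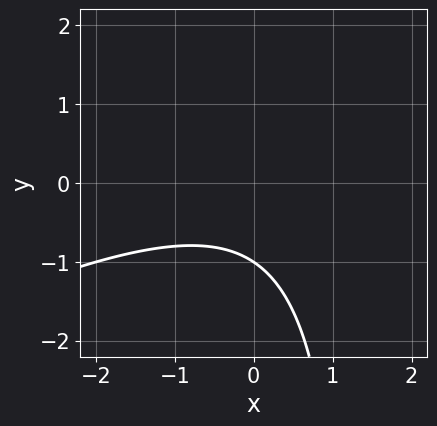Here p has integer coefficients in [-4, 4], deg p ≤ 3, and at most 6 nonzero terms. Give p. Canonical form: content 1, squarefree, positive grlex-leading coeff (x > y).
x^2 - 2*x*y + 3*y + 3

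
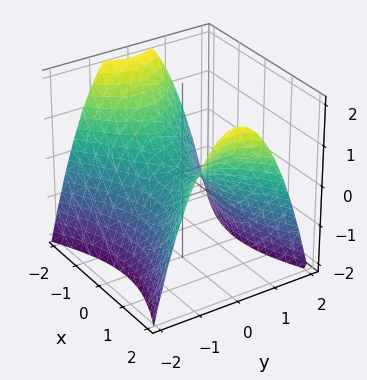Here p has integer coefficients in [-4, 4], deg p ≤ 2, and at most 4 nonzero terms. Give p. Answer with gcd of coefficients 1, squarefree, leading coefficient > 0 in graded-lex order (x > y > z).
deg p = 2.
Symmetries: mirror symmetry y ↦ −y ⇒ only even powers of y; mirror symmetry x ↦ −x ⇒ only even powers of x.
Observable constraints: it crosses the y-axis at the gridline y = 0; it meets the x-axis at x = 0 (among the integer gridlines).
Matching integer coefficients to the picture gives p.

x^2 - 2*y^2 - 2*z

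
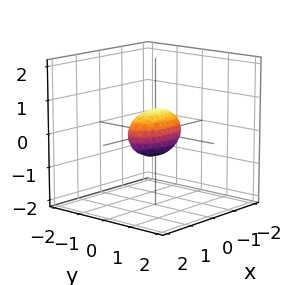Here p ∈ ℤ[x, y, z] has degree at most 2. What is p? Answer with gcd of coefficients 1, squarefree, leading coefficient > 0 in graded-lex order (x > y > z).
x^2 + 3*y^2 + 2*z^2 - 1

1. The degree is 2 — bounded and convex; a quadric.
2. Symmetries: it's symmetric under y → −y, forcing even powers of y; it's symmetric under x → −x, forcing even powers of x; mirror symmetry z ↦ −z ⇒ only even powers of z.
3. From the axis intercepts and sections: the x-axis gridline crossings are at x ∈ {-1, 1}.
4. Putting this together gives p.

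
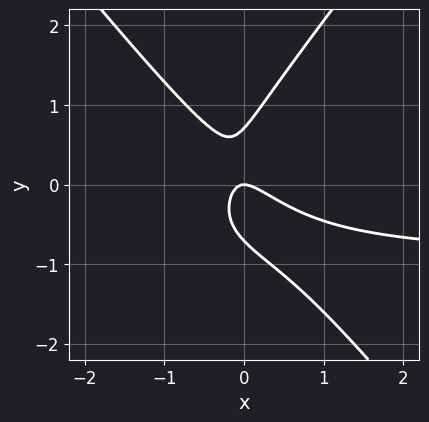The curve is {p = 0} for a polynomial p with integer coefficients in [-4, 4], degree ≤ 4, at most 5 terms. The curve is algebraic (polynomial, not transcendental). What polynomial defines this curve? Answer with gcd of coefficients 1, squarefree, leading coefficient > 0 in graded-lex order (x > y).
First, deg p = 3. A generic line meets the curve in up to 3 points.
Next, against the integer gridlines: it meets the x-axis at x = 0 (among the integer gridlines); it meets the y-axis at y = 0 (among the integer gridlines).
Finally, putting this together gives p.

3*x^2*y - 2*y^3 + 3*x^2 + 3*x*y + y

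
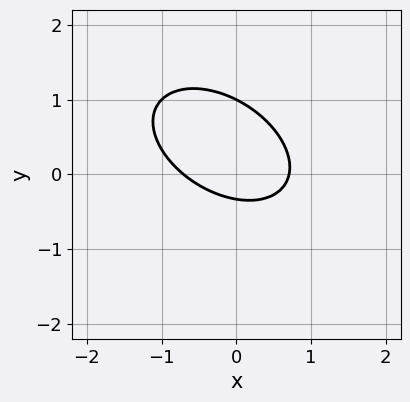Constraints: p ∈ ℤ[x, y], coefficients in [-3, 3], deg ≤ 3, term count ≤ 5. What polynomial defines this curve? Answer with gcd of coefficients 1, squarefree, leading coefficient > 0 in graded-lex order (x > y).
2*x^2 + 2*x*y + 3*y^2 - 2*y - 1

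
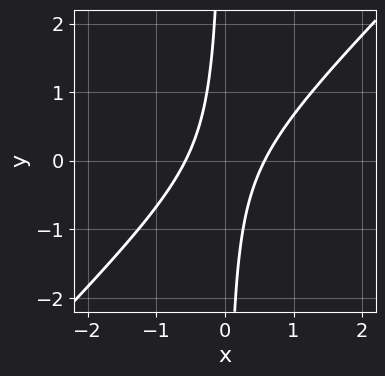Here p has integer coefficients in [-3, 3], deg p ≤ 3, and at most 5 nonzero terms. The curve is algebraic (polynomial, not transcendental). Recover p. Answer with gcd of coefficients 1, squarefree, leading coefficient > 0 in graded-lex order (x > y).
3*x^2 - 3*x*y - 1

The degree is 2 — the shape is more complex than any degree-1 curve.
Reading off the gridlines: the curve avoids every integer y-axis point in the box.
Together with the visible shape, these determine p as stated.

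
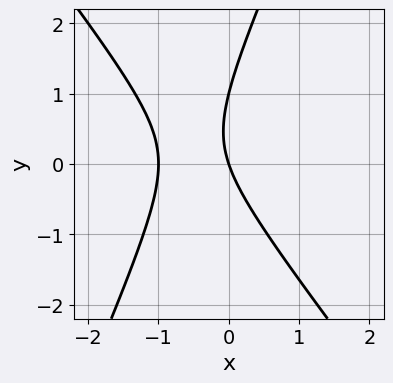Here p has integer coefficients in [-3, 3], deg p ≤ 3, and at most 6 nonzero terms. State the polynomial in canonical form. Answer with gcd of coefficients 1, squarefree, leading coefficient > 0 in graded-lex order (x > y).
3*x^2 + x*y - y^2 + 3*x + y

1. Degree: a generic line meets the curve in up to 2 points, so deg p = 2.
2. From the axis intercepts and sections: among the integer gridlines, it crosses the y-axis at y ∈ {0, 1}; the x-axis gridline crossings are at x ∈ {-1, 0}.
3. Putting this together gives p.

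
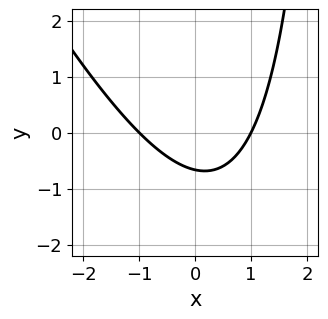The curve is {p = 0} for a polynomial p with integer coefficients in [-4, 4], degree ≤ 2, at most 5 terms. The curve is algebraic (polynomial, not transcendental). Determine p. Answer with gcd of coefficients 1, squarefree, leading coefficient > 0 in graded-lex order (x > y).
The degree is 2 — a generic line meets the curve in up to 2 points.
From the visible intercepts: among the integer gridlines, it crosses the x-axis at x ∈ {-1, 1}.
Together with the visible shape, these determine p as stated.

2*x^2 + x*y - 3*y - 2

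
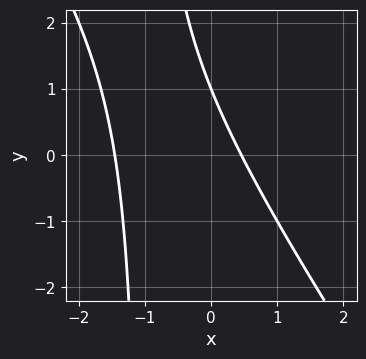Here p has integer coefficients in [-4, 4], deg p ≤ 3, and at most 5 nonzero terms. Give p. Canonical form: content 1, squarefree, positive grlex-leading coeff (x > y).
1. Degree: the shape is more complex than any degree-1 curve, so deg p = 2.
2. From the axis intercepts and sections: one y-axis crossing is at y = 1.
3. Matching integer coefficients to the picture gives p.

3*x^2 + 2*x*y + 3*x + 2*y - 2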